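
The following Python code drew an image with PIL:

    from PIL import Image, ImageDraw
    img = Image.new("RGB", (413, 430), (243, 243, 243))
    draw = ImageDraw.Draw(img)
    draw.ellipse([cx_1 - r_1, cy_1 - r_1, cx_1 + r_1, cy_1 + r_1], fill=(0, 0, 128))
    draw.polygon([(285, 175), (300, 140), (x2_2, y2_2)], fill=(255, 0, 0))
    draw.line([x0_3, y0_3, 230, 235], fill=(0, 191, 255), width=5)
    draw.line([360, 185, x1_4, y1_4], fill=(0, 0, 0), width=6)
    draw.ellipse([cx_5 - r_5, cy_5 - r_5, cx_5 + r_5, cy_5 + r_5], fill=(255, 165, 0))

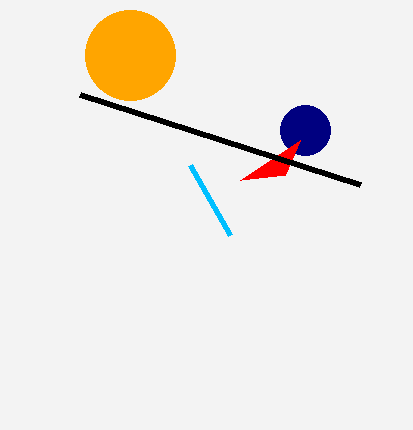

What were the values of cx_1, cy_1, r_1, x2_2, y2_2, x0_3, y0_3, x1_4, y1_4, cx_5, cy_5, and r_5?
cx_1 = 305, cy_1 = 130, r_1 = 25, x2_2 = 240, y2_2 = 180, x0_3 = 190, y0_3 = 165, x1_4 = 80, y1_4 = 95, cx_5 = 130, cy_5 = 55, r_5 = 45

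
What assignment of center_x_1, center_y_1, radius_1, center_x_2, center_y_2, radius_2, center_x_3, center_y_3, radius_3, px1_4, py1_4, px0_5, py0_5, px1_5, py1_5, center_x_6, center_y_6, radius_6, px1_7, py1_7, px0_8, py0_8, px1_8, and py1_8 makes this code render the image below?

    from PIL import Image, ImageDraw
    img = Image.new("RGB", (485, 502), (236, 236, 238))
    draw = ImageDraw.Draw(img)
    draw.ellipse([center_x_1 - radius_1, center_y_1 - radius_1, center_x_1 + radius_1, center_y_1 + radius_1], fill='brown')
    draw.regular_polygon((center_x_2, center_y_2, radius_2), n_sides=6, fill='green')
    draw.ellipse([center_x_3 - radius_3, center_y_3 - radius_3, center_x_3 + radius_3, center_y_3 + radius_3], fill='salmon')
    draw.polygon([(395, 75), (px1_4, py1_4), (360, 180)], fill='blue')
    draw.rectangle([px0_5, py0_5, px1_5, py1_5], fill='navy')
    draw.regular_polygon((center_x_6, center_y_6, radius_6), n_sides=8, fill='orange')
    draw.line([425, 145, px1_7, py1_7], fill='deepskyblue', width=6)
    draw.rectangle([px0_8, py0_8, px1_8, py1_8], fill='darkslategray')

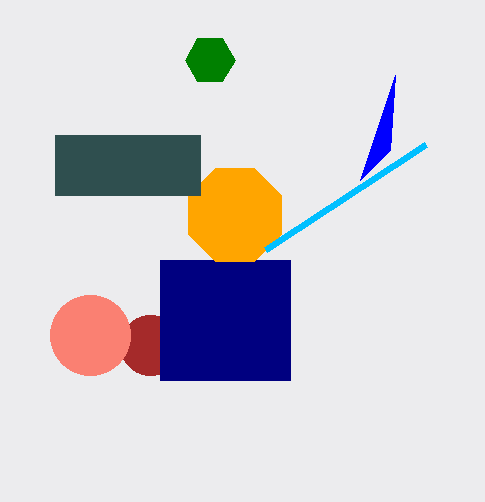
center_x_1 = 150
center_y_1 = 345
radius_1 = 30
center_x_2 = 210
center_y_2 = 60
radius_2 = 25
center_x_3 = 90
center_y_3 = 335
radius_3 = 40
px1_4 = 390
py1_4 = 150
px0_5 = 160
py0_5 = 260
px1_5 = 290
py1_5 = 380
center_x_6 = 235
center_y_6 = 215
radius_6 = 50
px1_7 = 265
py1_7 = 250
px0_8 = 55
py0_8 = 135
px1_8 = 200
py1_8 = 195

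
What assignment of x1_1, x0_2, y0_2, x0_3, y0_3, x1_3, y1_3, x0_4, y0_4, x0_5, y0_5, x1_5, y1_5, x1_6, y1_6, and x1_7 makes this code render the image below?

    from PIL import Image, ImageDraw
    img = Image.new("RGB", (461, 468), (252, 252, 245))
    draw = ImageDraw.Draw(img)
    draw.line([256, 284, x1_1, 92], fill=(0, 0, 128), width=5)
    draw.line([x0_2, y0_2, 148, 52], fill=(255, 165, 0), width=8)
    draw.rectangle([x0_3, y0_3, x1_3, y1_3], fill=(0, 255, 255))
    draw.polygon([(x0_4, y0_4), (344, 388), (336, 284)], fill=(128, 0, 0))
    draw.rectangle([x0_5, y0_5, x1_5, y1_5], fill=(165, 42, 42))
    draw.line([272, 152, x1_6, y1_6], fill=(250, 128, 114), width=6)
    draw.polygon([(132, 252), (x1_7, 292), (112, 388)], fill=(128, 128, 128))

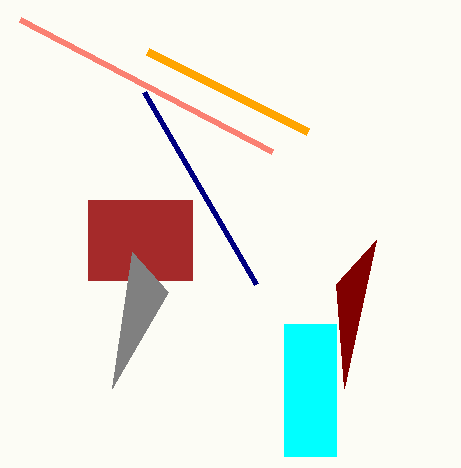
x1_1 = 144; x0_2 = 308; y0_2 = 132; x0_3 = 284; y0_3 = 324; x1_3 = 336; y1_3 = 456; x0_4 = 376; y0_4 = 240; x0_5 = 88; y0_5 = 200; x1_5 = 192; y1_5 = 280; x1_6 = 20; y1_6 = 20; x1_7 = 168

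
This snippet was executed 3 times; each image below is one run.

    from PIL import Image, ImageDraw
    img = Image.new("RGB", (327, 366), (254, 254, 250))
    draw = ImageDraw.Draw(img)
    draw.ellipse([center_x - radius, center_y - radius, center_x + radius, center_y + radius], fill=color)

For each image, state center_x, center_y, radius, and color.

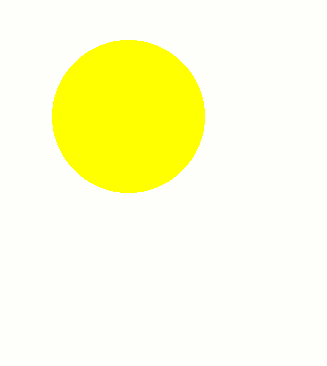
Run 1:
center_x = 128; center_y = 116; radius = 76; color = 'yellow'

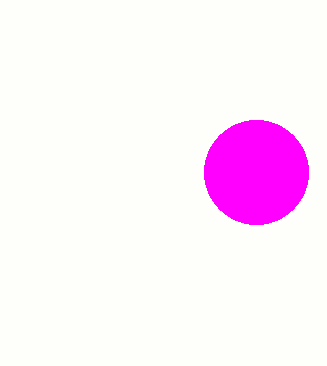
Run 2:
center_x = 256; center_y = 172; radius = 52; color = 'magenta'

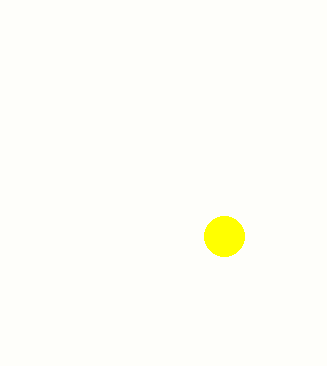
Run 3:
center_x = 224
center_y = 236
radius = 20
color = 'yellow'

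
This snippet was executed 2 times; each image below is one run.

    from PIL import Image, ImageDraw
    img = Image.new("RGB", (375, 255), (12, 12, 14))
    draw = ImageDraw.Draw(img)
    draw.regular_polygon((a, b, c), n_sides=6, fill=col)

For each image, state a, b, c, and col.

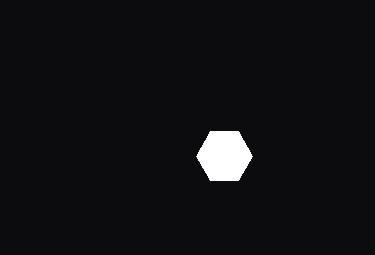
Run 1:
a = 224; b = 156; c = 28; col = 'white'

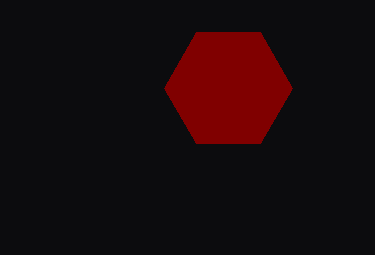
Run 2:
a = 228; b = 88; c = 64; col = 'maroon'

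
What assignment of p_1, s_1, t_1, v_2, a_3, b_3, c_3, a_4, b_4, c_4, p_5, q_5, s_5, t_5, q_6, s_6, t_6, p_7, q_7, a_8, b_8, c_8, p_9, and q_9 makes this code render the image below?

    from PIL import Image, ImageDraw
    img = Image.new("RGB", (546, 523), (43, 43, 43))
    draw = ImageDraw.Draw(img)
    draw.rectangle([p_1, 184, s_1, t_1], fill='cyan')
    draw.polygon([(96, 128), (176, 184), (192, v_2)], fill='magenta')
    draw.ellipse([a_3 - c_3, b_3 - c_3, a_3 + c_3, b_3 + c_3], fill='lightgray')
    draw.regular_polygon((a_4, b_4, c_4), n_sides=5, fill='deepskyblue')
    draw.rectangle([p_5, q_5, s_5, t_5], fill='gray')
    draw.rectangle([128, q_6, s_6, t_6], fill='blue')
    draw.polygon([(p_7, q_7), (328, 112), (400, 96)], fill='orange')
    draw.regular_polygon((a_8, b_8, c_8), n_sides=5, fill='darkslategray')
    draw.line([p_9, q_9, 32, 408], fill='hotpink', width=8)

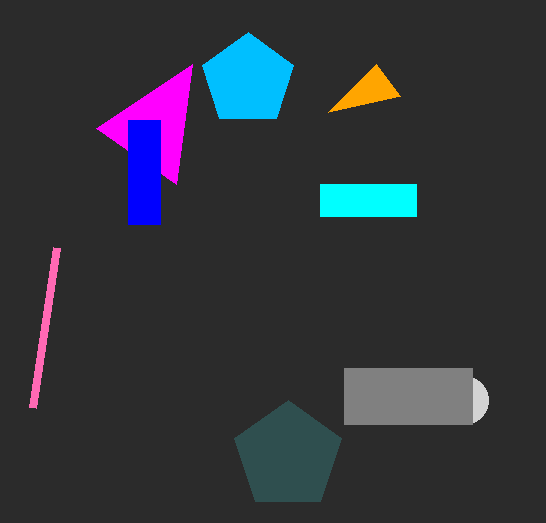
p_1 = 320
s_1 = 416
t_1 = 216
v_2 = 64
a_3 = 464
b_3 = 400
c_3 = 24
a_4 = 248
b_4 = 80
c_4 = 48
p_5 = 344
q_5 = 368
s_5 = 472
t_5 = 424
q_6 = 120
s_6 = 160
t_6 = 224
p_7 = 376
q_7 = 64
a_8 = 288
b_8 = 456
c_8 = 56
p_9 = 56
q_9 = 248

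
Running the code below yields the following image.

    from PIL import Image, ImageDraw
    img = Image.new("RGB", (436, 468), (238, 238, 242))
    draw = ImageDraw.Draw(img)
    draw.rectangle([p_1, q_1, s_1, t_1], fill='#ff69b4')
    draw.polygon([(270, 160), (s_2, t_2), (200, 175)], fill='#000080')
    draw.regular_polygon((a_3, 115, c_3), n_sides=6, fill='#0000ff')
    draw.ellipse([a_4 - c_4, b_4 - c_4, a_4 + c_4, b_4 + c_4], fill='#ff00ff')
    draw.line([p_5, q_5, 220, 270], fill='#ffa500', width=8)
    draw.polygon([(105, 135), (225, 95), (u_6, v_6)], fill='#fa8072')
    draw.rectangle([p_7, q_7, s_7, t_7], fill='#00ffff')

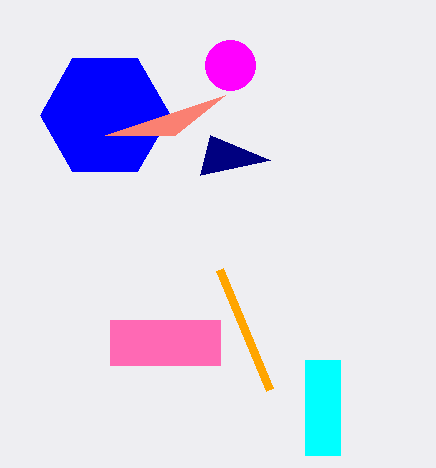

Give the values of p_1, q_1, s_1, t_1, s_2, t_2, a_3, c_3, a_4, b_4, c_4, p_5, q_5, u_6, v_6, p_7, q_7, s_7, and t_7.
p_1 = 110
q_1 = 320
s_1 = 220
t_1 = 365
s_2 = 210
t_2 = 135
a_3 = 105
c_3 = 65
a_4 = 230
b_4 = 65
c_4 = 25
p_5 = 270
q_5 = 390
u_6 = 175
v_6 = 135
p_7 = 305
q_7 = 360
s_7 = 340
t_7 = 455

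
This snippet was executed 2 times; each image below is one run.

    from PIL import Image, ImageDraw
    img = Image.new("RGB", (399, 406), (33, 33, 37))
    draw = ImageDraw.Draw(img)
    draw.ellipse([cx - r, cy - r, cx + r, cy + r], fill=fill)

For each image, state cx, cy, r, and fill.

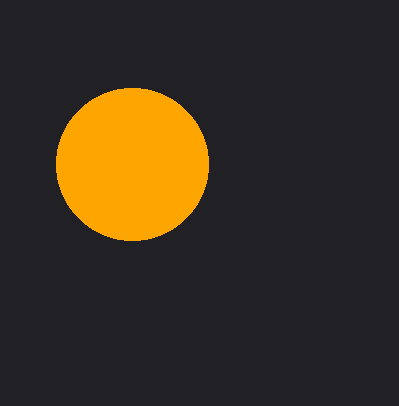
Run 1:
cx = 132
cy = 164
r = 76
fill = 'orange'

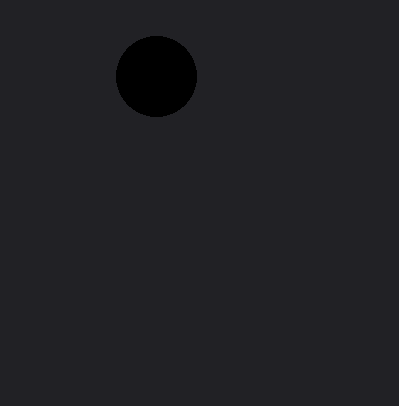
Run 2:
cx = 156, cy = 76, r = 40, fill = 'black'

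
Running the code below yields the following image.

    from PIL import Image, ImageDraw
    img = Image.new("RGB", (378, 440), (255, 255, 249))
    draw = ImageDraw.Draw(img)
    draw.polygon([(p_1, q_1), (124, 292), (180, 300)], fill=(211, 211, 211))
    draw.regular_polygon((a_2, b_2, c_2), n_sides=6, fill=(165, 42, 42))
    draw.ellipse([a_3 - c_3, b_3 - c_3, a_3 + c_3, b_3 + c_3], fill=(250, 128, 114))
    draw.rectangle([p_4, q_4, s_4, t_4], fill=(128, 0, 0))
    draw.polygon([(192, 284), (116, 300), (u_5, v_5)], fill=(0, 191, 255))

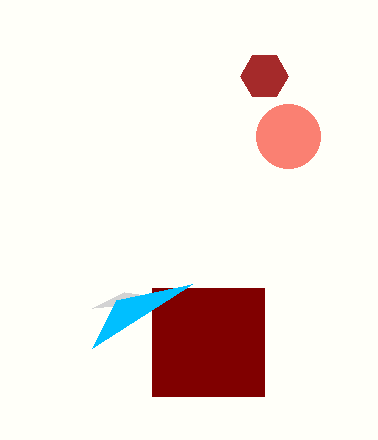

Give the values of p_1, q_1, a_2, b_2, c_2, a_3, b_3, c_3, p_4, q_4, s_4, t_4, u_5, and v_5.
p_1 = 92, q_1 = 308, a_2 = 264, b_2 = 76, c_2 = 24, a_3 = 288, b_3 = 136, c_3 = 32, p_4 = 152, q_4 = 288, s_4 = 264, t_4 = 396, u_5 = 92, v_5 = 348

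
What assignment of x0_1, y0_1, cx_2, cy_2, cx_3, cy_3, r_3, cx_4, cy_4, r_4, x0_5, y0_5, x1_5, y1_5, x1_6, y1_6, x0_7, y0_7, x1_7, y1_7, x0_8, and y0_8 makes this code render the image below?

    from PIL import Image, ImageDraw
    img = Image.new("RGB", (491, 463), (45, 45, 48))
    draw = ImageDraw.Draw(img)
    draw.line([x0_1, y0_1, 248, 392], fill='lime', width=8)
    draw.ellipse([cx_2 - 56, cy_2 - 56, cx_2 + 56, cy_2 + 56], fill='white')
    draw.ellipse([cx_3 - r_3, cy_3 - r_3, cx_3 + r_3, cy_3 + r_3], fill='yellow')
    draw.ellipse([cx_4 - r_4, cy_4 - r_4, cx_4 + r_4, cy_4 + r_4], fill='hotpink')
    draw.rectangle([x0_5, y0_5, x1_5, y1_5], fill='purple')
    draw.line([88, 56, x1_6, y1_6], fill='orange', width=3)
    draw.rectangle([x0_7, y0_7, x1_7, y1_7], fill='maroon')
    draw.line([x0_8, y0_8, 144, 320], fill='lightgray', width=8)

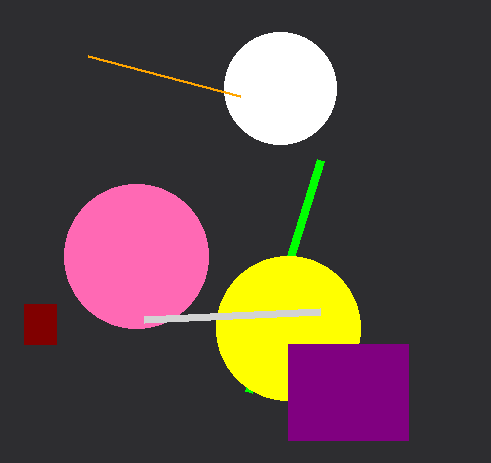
x0_1 = 320; y0_1 = 160; cx_2 = 280; cy_2 = 88; cx_3 = 288; cy_3 = 328; r_3 = 72; cx_4 = 136; cy_4 = 256; r_4 = 72; x0_5 = 288; y0_5 = 344; x1_5 = 408; y1_5 = 440; x1_6 = 240; y1_6 = 96; x0_7 = 24; y0_7 = 304; x1_7 = 56; y1_7 = 344; x0_8 = 320; y0_8 = 312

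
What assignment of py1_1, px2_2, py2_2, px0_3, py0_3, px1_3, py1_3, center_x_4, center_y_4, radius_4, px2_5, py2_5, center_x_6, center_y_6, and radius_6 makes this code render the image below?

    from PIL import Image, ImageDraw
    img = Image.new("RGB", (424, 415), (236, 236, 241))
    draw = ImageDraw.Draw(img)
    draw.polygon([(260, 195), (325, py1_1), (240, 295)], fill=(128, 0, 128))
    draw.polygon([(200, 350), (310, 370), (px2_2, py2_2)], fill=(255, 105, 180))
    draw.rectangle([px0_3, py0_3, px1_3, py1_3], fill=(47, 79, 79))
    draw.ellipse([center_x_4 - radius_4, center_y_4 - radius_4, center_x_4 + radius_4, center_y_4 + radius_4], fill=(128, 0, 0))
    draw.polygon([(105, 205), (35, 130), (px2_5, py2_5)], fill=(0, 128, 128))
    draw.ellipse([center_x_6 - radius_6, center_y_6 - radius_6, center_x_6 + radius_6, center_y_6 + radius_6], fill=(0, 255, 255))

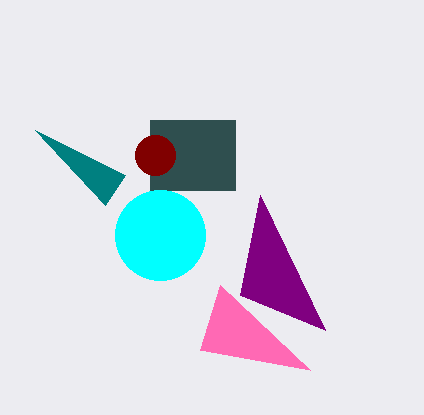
py1_1 = 330
px2_2 = 220
py2_2 = 285
px0_3 = 150
py0_3 = 120
px1_3 = 235
py1_3 = 190
center_x_4 = 155
center_y_4 = 155
radius_4 = 20
px2_5 = 125
py2_5 = 175
center_x_6 = 160
center_y_6 = 235
radius_6 = 45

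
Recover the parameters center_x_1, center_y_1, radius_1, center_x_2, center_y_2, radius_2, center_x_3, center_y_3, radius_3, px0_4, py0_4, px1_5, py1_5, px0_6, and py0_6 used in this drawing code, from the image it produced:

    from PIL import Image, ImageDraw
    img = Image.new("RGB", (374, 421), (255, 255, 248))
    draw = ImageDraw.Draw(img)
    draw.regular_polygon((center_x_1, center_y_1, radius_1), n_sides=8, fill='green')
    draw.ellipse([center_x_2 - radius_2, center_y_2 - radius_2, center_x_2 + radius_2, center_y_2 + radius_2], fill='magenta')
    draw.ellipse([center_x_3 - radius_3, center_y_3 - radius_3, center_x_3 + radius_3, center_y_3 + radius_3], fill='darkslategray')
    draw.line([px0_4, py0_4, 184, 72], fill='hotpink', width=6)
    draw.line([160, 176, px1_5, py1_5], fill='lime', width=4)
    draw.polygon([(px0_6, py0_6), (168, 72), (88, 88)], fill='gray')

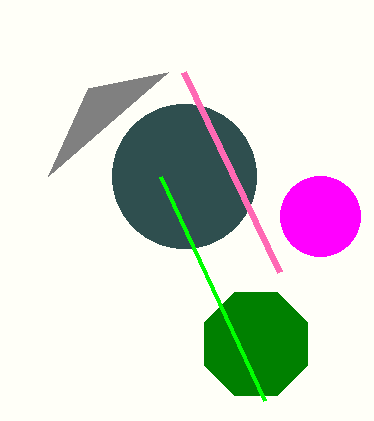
center_x_1 = 256; center_y_1 = 344; radius_1 = 56; center_x_2 = 320; center_y_2 = 216; radius_2 = 40; center_x_3 = 184; center_y_3 = 176; radius_3 = 72; px0_4 = 280; py0_4 = 272; px1_5 = 264; py1_5 = 400; px0_6 = 48; py0_6 = 176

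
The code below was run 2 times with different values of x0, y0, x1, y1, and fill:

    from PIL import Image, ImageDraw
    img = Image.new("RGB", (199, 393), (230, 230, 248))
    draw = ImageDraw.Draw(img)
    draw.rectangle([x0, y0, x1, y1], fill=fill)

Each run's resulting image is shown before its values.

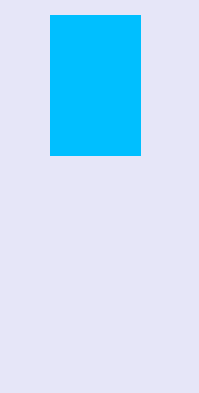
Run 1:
x0 = 50; y0 = 15; x1 = 140; y1 = 155; fill = 'deepskyblue'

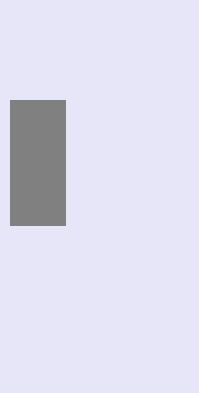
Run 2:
x0 = 10
y0 = 100
x1 = 65
y1 = 225
fill = 'gray'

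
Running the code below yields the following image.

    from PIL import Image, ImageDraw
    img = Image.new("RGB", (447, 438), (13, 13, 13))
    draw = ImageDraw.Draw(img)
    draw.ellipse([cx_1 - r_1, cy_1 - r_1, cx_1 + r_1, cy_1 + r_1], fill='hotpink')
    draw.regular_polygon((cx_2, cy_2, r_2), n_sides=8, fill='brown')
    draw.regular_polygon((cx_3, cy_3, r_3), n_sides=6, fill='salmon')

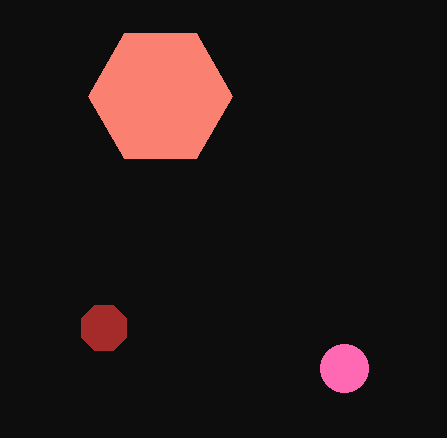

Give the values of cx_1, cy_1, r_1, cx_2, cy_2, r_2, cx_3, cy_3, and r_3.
cx_1 = 344
cy_1 = 368
r_1 = 24
cx_2 = 104
cy_2 = 328
r_2 = 24
cx_3 = 160
cy_3 = 96
r_3 = 72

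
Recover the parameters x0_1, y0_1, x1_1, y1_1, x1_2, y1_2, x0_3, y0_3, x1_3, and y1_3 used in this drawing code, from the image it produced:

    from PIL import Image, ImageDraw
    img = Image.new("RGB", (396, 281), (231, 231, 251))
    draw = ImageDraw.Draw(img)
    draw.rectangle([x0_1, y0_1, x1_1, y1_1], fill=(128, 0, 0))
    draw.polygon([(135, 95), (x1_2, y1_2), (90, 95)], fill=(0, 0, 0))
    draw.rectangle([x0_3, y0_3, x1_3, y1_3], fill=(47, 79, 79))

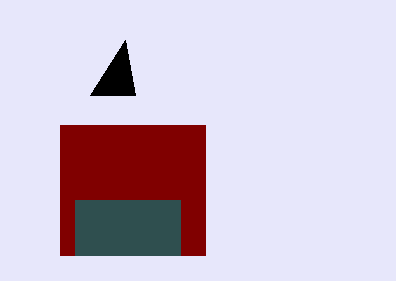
x0_1 = 60; y0_1 = 125; x1_1 = 205; y1_1 = 255; x1_2 = 125; y1_2 = 40; x0_3 = 75; y0_3 = 200; x1_3 = 180; y1_3 = 255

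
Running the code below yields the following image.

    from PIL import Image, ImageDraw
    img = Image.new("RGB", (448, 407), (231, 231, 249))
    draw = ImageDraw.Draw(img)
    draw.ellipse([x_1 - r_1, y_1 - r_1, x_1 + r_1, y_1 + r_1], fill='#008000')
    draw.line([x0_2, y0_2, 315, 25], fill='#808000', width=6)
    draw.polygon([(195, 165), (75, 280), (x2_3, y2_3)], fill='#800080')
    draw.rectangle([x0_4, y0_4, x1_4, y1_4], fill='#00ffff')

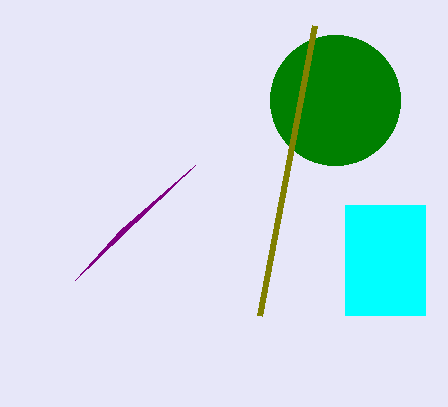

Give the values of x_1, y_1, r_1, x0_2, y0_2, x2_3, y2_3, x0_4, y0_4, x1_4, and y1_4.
x_1 = 335
y_1 = 100
r_1 = 65
x0_2 = 260
y0_2 = 315
x2_3 = 120
y2_3 = 230
x0_4 = 345
y0_4 = 205
x1_4 = 425
y1_4 = 315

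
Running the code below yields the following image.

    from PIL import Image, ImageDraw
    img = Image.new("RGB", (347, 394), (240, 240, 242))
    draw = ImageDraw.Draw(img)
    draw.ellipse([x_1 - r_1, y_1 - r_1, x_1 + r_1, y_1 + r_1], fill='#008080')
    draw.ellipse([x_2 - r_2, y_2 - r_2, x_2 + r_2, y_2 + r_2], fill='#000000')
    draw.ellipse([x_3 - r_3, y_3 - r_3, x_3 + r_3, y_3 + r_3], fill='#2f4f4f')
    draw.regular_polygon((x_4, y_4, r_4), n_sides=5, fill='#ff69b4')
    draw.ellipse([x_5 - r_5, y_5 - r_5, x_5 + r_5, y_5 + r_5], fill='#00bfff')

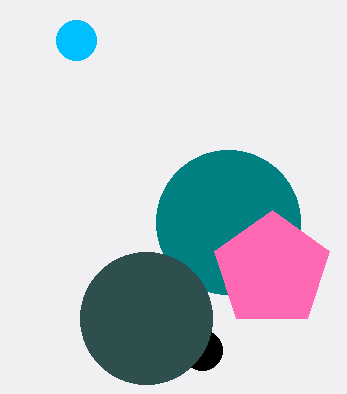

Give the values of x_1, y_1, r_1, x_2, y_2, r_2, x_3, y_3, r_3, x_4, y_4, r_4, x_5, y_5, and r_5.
x_1 = 228, y_1 = 222, r_1 = 72, x_2 = 202, y_2 = 350, r_2 = 20, x_3 = 146, y_3 = 318, r_3 = 66, x_4 = 272, y_4 = 270, r_4 = 60, x_5 = 76, y_5 = 40, r_5 = 20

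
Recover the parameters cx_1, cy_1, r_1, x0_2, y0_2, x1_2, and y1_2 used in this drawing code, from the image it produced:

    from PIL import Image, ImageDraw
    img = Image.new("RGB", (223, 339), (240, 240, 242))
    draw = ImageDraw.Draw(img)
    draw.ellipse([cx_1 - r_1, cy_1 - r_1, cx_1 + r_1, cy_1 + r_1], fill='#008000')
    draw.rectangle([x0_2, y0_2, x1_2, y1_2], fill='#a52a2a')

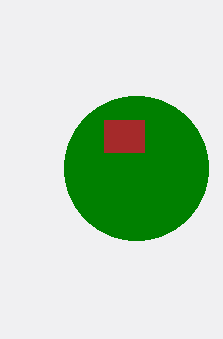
cx_1 = 136; cy_1 = 168; r_1 = 72; x0_2 = 104; y0_2 = 120; x1_2 = 144; y1_2 = 152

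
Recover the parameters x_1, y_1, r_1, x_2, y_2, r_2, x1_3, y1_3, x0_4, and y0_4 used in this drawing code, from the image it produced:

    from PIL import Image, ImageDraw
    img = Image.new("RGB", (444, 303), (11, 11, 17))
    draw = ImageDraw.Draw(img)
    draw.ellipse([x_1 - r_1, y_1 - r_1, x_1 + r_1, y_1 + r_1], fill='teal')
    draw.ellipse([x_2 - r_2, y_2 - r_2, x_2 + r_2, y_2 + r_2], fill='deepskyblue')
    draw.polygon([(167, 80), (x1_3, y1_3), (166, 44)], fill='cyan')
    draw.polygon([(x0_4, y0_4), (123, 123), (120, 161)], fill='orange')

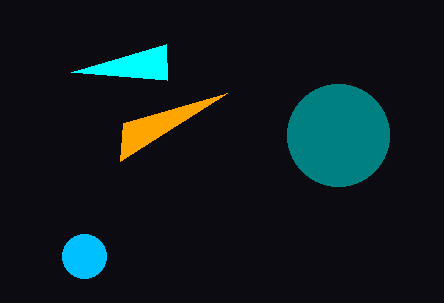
x_1 = 338, y_1 = 135, r_1 = 51, x_2 = 84, y_2 = 256, r_2 = 22, x1_3 = 71, y1_3 = 72, x0_4 = 227, y0_4 = 93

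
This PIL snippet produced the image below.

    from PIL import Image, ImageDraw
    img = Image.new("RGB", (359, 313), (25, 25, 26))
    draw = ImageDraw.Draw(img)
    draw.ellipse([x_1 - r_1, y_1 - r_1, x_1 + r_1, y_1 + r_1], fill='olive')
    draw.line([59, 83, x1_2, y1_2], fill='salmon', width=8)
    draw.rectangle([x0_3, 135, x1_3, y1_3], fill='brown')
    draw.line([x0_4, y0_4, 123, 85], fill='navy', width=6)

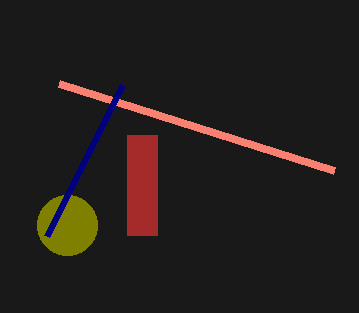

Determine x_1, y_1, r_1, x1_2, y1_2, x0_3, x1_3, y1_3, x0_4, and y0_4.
x_1 = 67
y_1 = 225
r_1 = 30
x1_2 = 334
y1_2 = 170
x0_3 = 127
x1_3 = 157
y1_3 = 235
x0_4 = 47
y0_4 = 236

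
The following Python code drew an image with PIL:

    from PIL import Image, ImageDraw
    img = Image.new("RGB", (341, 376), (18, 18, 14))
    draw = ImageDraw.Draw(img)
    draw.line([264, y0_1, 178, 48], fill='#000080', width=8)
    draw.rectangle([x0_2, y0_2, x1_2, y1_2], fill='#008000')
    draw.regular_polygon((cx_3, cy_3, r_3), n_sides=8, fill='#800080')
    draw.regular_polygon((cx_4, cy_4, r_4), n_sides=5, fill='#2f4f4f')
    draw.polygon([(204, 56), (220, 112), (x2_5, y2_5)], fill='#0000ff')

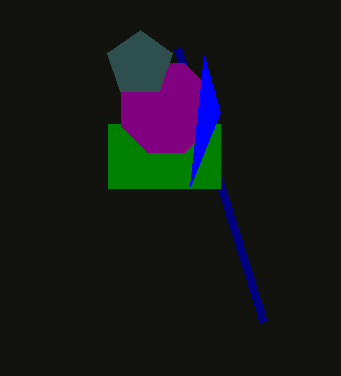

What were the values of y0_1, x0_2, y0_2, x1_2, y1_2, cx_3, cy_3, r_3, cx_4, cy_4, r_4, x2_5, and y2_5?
y0_1 = 322
x0_2 = 108
y0_2 = 124
x1_2 = 220
y1_2 = 188
cx_3 = 166
cy_3 = 108
r_3 = 48
cx_4 = 140
cy_4 = 64
r_4 = 34
x2_5 = 190
y2_5 = 186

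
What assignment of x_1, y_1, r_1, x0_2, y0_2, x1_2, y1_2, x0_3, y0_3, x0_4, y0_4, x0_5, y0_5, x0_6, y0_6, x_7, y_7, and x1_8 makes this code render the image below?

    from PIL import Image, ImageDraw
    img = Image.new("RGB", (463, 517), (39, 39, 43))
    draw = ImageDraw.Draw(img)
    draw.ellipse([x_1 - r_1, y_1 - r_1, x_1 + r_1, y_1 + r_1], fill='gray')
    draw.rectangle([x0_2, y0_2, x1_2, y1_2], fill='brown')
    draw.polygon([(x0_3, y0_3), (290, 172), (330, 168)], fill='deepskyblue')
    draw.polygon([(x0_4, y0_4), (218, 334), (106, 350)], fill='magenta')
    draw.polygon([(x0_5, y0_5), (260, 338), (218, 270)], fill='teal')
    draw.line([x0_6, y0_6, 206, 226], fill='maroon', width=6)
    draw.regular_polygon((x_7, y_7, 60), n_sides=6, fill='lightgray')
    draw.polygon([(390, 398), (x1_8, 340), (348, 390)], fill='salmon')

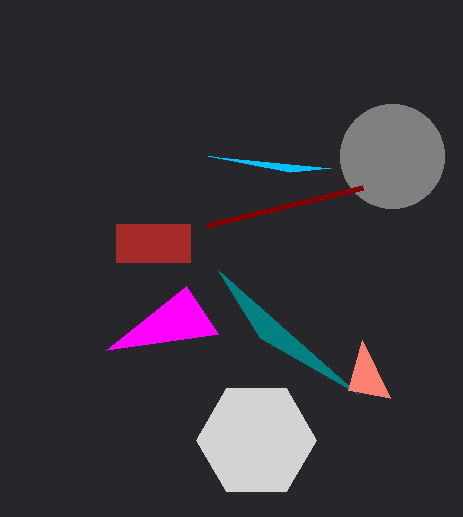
x_1 = 392; y_1 = 156; r_1 = 52; x0_2 = 116; y0_2 = 224; x1_2 = 190; y1_2 = 262; x0_3 = 208; y0_3 = 156; x0_4 = 186; y0_4 = 286; x0_5 = 358; y0_5 = 394; x0_6 = 362; y0_6 = 188; x_7 = 256; y_7 = 440; x1_8 = 362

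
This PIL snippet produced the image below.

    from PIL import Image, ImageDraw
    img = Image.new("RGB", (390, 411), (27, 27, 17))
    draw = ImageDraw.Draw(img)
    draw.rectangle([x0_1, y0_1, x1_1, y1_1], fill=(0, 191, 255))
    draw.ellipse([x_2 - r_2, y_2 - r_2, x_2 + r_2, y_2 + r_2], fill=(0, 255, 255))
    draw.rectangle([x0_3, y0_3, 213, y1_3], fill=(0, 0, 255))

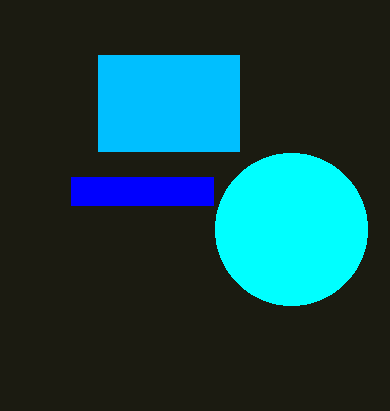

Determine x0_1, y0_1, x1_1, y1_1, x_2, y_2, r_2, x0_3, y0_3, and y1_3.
x0_1 = 98; y0_1 = 55; x1_1 = 239; y1_1 = 151; x_2 = 291; y_2 = 229; r_2 = 76; x0_3 = 71; y0_3 = 177; y1_3 = 205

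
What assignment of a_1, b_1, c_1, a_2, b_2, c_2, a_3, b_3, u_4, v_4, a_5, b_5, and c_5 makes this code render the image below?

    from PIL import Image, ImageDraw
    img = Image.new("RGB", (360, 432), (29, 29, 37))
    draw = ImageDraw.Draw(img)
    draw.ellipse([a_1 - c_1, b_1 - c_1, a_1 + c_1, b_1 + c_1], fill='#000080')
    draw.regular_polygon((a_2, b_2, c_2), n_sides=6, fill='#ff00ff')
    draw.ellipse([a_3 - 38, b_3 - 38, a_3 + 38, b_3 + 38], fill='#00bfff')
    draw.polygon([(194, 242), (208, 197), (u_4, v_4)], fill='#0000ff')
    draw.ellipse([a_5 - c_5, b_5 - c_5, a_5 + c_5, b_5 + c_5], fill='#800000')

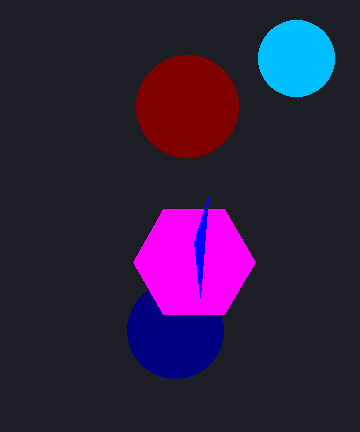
a_1 = 175; b_1 = 330; c_1 = 48; a_2 = 194; b_2 = 262; c_2 = 61; a_3 = 296; b_3 = 58; u_4 = 200; v_4 = 297; a_5 = 187; b_5 = 106; c_5 = 51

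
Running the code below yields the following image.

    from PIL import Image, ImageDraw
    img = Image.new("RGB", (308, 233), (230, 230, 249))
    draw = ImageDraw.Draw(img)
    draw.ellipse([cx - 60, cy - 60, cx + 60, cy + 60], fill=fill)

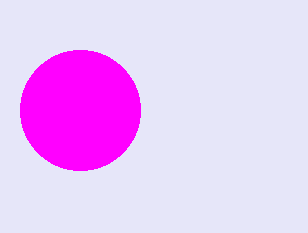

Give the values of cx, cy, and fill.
cx = 80, cy = 110, fill = 'magenta'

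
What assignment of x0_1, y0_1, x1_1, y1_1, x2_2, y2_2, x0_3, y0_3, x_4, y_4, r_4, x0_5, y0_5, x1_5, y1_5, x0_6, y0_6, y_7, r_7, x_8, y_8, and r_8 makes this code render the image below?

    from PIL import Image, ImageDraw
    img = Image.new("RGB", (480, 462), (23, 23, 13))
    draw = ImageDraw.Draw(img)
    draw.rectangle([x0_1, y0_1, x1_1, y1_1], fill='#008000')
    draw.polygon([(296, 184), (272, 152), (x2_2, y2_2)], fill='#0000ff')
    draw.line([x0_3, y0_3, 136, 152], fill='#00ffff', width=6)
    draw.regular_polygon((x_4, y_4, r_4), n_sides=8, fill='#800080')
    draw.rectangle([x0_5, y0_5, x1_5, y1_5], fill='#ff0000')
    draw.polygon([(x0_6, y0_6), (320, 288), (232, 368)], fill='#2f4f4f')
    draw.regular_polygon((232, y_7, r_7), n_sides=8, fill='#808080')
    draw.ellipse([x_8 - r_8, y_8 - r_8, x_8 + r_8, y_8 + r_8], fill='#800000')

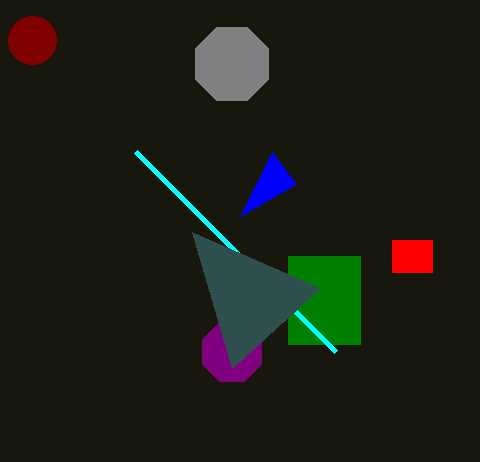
x0_1 = 288
y0_1 = 256
x1_1 = 360
y1_1 = 344
x2_2 = 240
y2_2 = 216
x0_3 = 336
y0_3 = 352
x_4 = 232
y_4 = 352
r_4 = 32
x0_5 = 392
y0_5 = 240
x1_5 = 432
y1_5 = 272
x0_6 = 192
y0_6 = 232
y_7 = 64
r_7 = 40
x_8 = 32
y_8 = 40
r_8 = 24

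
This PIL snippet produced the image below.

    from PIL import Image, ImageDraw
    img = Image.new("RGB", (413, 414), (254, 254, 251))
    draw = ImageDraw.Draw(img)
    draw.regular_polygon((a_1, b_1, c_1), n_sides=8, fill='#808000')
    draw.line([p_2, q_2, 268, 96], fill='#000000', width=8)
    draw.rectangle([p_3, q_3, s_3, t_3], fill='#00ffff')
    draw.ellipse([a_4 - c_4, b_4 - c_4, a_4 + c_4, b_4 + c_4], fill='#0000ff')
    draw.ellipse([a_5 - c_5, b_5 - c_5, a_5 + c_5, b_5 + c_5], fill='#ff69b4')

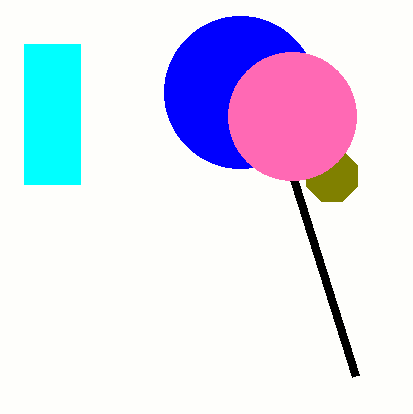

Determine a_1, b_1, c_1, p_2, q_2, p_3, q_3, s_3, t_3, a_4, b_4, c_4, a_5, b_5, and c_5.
a_1 = 332
b_1 = 176
c_1 = 28
p_2 = 356
q_2 = 376
p_3 = 24
q_3 = 44
s_3 = 80
t_3 = 184
a_4 = 240
b_4 = 92
c_4 = 76
a_5 = 292
b_5 = 116
c_5 = 64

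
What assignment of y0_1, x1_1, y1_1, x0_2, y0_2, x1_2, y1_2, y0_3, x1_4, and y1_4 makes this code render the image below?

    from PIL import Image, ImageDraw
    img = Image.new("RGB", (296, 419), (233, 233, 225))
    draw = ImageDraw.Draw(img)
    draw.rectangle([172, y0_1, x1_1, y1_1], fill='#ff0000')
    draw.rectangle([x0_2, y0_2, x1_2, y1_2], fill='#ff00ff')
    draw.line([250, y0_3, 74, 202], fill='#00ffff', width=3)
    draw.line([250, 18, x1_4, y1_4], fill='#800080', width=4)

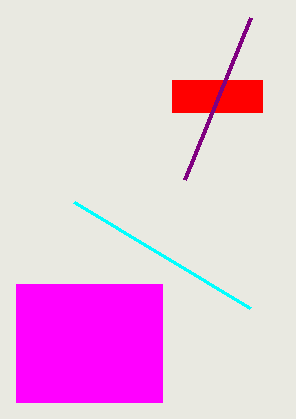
y0_1 = 80; x1_1 = 262; y1_1 = 112; x0_2 = 16; y0_2 = 284; x1_2 = 162; y1_2 = 402; y0_3 = 308; x1_4 = 184; y1_4 = 180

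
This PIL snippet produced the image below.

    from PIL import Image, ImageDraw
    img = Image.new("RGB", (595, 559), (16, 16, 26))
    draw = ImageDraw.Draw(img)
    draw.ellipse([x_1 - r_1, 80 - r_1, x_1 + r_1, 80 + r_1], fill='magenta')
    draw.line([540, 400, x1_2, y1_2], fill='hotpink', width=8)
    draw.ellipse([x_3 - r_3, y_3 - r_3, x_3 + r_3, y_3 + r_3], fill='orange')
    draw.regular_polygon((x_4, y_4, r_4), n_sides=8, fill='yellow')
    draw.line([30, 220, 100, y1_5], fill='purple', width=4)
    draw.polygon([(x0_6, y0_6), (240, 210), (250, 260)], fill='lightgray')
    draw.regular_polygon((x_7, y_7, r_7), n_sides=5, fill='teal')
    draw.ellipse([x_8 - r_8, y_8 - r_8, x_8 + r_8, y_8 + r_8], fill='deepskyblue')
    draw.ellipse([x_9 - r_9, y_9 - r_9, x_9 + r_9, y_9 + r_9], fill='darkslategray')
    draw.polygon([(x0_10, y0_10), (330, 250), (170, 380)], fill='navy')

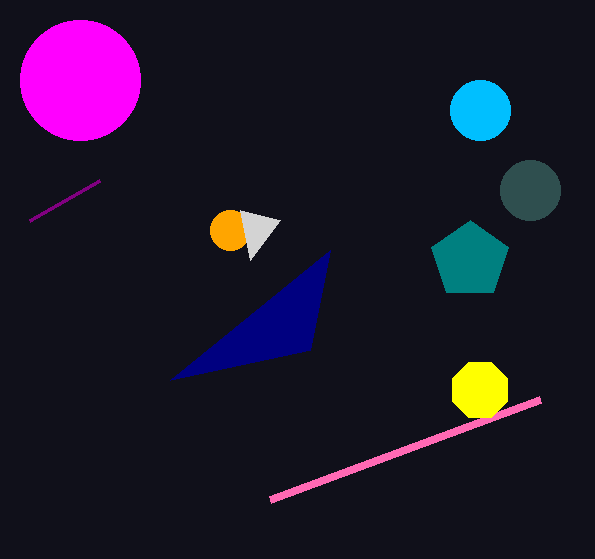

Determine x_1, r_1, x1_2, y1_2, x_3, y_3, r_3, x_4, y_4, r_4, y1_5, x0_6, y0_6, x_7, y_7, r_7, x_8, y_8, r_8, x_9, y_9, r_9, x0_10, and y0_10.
x_1 = 80, r_1 = 60, x1_2 = 270, y1_2 = 500, x_3 = 230, y_3 = 230, r_3 = 20, x_4 = 480, y_4 = 390, r_4 = 30, y1_5 = 180, x0_6 = 280, y0_6 = 220, x_7 = 470, y_7 = 260, r_7 = 40, x_8 = 480, y_8 = 110, r_8 = 30, x_9 = 530, y_9 = 190, r_9 = 30, x0_10 = 310, y0_10 = 350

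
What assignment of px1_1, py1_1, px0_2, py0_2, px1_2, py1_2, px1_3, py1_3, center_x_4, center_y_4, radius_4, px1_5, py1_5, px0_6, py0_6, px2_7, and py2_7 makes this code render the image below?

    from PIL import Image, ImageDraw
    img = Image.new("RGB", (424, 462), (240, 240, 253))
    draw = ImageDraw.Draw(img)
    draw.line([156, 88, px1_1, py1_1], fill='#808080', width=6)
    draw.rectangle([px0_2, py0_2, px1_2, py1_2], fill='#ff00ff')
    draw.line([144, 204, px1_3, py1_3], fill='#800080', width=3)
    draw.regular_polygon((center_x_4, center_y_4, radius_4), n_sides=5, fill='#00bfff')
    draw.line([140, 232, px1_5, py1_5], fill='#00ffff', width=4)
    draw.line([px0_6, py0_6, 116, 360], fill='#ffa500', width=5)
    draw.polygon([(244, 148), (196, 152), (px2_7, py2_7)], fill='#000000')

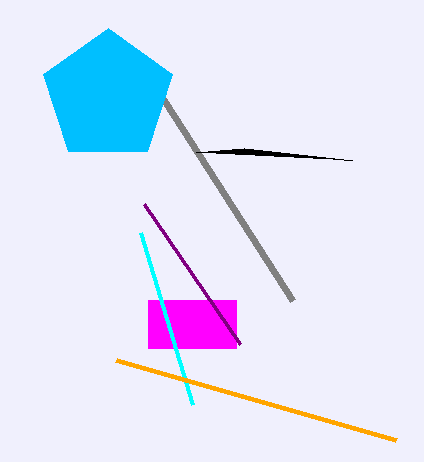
px1_1 = 292
py1_1 = 300
px0_2 = 148
py0_2 = 300
px1_2 = 236
py1_2 = 348
px1_3 = 240
py1_3 = 344
center_x_4 = 108
center_y_4 = 96
radius_4 = 68
px1_5 = 192
py1_5 = 404
px0_6 = 396
py0_6 = 440
px2_7 = 352
py2_7 = 160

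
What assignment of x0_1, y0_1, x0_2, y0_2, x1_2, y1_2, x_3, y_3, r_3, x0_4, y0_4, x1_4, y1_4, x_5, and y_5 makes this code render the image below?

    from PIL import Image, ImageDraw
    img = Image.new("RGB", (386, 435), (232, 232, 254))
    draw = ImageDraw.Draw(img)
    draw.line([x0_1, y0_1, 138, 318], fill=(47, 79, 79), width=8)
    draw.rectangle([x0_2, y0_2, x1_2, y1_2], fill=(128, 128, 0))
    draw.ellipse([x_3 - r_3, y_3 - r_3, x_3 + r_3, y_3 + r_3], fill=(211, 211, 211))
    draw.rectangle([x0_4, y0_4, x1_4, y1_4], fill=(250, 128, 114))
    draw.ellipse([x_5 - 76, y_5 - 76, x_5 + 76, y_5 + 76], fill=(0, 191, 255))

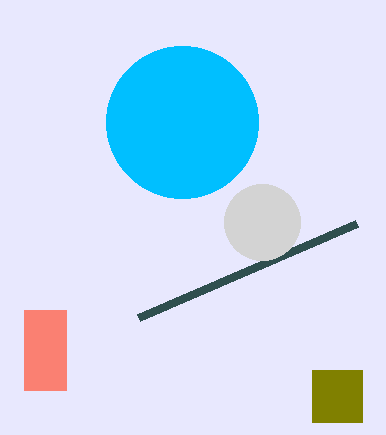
x0_1 = 356; y0_1 = 224; x0_2 = 312; y0_2 = 370; x1_2 = 362; y1_2 = 422; x_3 = 262; y_3 = 222; r_3 = 38; x0_4 = 24; y0_4 = 310; x1_4 = 66; y1_4 = 390; x_5 = 182; y_5 = 122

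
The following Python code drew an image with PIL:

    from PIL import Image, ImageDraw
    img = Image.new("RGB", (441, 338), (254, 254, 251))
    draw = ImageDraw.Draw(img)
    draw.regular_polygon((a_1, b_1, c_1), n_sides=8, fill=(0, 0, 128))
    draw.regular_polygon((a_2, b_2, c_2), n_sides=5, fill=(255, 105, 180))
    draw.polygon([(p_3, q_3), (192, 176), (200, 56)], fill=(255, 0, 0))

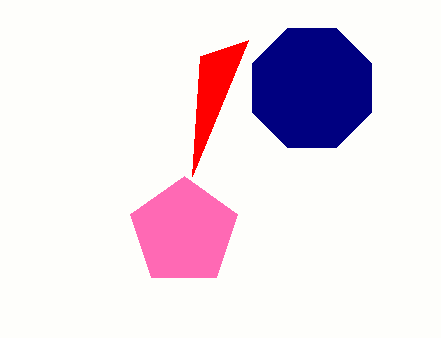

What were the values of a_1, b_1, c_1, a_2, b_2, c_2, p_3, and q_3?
a_1 = 312; b_1 = 88; c_1 = 64; a_2 = 184; b_2 = 232; c_2 = 56; p_3 = 248; q_3 = 40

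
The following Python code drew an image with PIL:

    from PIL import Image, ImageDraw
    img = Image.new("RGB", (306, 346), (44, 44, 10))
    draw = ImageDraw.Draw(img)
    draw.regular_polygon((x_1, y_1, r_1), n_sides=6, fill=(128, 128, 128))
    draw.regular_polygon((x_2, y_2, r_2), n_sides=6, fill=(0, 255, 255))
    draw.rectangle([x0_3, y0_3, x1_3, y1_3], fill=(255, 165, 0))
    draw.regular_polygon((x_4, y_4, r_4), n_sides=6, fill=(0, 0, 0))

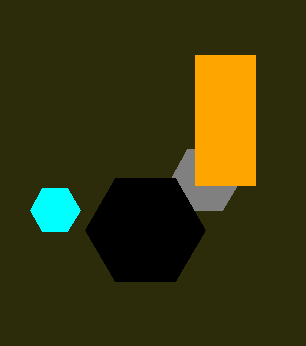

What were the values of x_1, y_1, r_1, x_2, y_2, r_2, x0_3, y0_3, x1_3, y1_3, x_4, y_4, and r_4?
x_1 = 205; y_1 = 180; r_1 = 35; x_2 = 55; y_2 = 210; r_2 = 25; x0_3 = 195; y0_3 = 55; x1_3 = 255; y1_3 = 185; x_4 = 145; y_4 = 230; r_4 = 60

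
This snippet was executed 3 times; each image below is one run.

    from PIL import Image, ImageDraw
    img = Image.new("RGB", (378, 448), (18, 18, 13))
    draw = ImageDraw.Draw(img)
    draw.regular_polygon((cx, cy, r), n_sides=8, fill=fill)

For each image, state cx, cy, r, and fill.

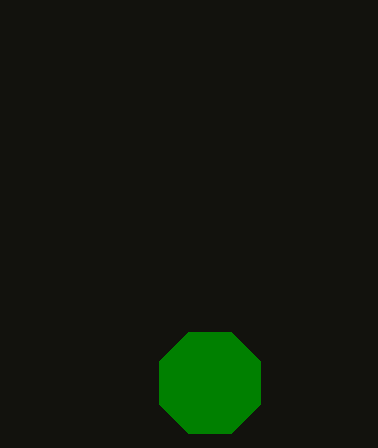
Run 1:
cx = 210, cy = 383, r = 55, fill = 'green'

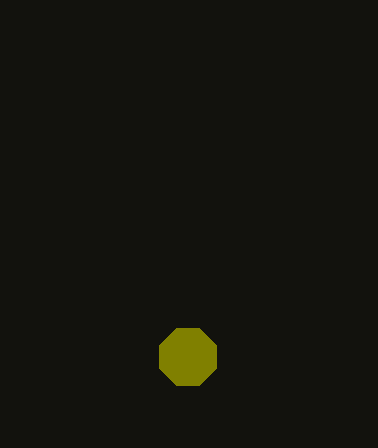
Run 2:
cx = 188
cy = 357
r = 31
fill = 'olive'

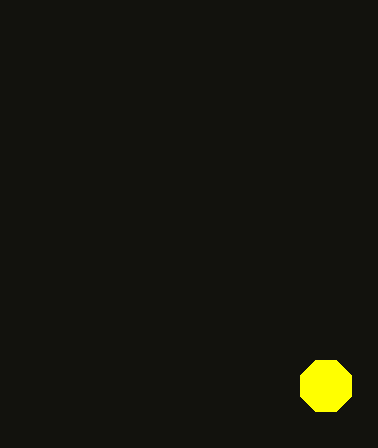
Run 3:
cx = 326
cy = 386
r = 28
fill = 'yellow'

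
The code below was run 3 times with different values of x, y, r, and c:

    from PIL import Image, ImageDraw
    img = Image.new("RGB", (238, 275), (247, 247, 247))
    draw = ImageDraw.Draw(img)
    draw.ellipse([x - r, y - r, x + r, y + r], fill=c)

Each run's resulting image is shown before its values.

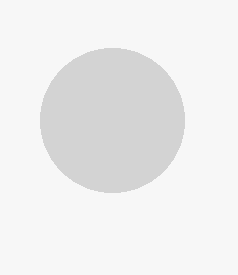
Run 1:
x = 112
y = 120
r = 72
c = 'lightgray'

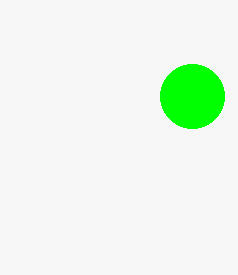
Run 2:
x = 192; y = 96; r = 32; c = 'lime'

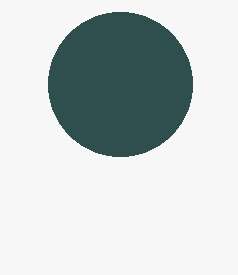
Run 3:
x = 120; y = 84; r = 72; c = 'darkslategray'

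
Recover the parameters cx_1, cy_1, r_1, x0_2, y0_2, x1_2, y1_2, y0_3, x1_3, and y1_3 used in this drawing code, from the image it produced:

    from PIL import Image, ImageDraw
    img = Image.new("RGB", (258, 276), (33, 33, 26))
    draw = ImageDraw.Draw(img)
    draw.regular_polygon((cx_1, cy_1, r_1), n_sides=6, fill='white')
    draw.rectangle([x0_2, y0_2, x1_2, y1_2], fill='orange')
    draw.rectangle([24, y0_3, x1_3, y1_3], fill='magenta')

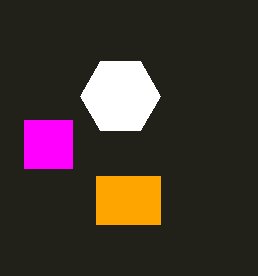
cx_1 = 120
cy_1 = 96
r_1 = 40
x0_2 = 96
y0_2 = 176
x1_2 = 160
y1_2 = 224
y0_3 = 120
x1_3 = 72
y1_3 = 168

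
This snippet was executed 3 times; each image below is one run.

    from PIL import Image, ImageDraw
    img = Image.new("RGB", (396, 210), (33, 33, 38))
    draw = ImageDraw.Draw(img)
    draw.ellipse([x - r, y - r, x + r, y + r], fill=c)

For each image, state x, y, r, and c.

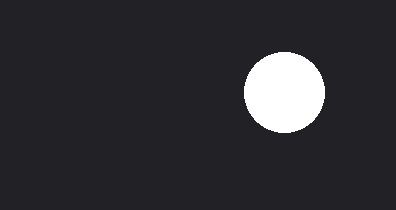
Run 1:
x = 284
y = 92
r = 40
c = 'white'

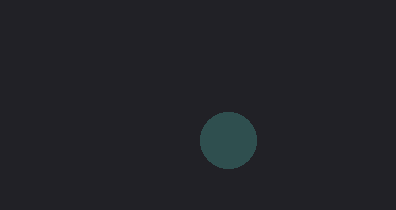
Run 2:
x = 228, y = 140, r = 28, c = 'darkslategray'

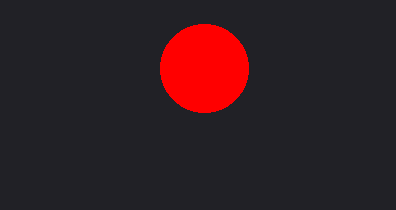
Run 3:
x = 204
y = 68
r = 44
c = 'red'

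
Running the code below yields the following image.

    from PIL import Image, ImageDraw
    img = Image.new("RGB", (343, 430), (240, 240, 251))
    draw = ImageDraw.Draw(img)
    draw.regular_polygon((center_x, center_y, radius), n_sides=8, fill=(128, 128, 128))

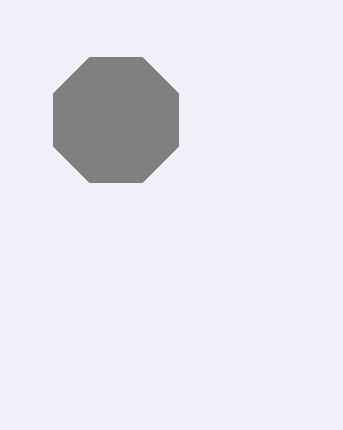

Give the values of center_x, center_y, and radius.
center_x = 116
center_y = 120
radius = 68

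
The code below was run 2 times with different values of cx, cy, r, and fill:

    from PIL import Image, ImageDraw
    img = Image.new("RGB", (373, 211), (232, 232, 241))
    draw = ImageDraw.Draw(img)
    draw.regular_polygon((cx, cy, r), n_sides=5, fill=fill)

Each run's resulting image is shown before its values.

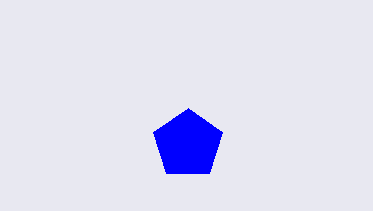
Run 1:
cx = 188; cy = 144; r = 36; fill = 'blue'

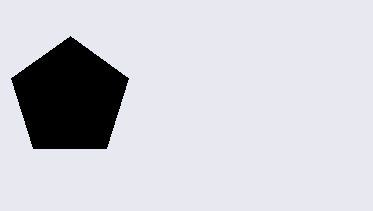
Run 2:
cx = 70; cy = 98; r = 62; fill = 'black'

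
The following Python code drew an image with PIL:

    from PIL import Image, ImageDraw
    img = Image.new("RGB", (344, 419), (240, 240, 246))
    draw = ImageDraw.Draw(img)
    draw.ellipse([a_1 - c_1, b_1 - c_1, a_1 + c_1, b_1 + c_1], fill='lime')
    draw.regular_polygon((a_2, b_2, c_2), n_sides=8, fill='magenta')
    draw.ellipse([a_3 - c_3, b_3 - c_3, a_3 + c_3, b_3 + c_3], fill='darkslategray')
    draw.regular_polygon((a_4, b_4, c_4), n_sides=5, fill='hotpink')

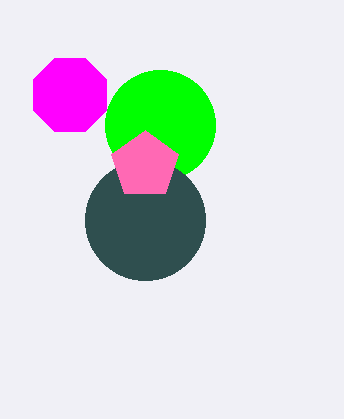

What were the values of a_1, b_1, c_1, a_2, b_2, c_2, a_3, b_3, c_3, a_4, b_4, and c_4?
a_1 = 160; b_1 = 125; c_1 = 55; a_2 = 70; b_2 = 95; c_2 = 40; a_3 = 145; b_3 = 220; c_3 = 60; a_4 = 145; b_4 = 165; c_4 = 35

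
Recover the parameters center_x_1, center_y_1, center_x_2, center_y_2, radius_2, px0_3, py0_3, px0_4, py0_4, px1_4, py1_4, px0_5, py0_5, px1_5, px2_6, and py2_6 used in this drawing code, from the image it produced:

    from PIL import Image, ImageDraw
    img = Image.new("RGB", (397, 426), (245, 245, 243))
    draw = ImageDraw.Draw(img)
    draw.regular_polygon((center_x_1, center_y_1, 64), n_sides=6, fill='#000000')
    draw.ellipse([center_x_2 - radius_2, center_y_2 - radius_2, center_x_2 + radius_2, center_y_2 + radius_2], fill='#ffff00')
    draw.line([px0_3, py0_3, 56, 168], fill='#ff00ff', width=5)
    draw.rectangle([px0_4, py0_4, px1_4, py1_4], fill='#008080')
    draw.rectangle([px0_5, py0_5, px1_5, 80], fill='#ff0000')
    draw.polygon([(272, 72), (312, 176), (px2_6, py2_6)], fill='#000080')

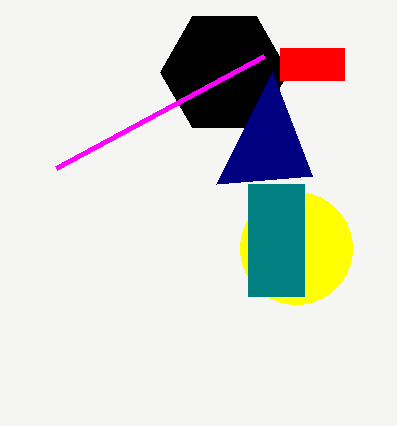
center_x_1 = 224
center_y_1 = 72
center_x_2 = 296
center_y_2 = 248
radius_2 = 56
px0_3 = 264
py0_3 = 56
px0_4 = 248
py0_4 = 184
px1_4 = 304
py1_4 = 296
px0_5 = 280
py0_5 = 48
px1_5 = 344
px2_6 = 216
py2_6 = 184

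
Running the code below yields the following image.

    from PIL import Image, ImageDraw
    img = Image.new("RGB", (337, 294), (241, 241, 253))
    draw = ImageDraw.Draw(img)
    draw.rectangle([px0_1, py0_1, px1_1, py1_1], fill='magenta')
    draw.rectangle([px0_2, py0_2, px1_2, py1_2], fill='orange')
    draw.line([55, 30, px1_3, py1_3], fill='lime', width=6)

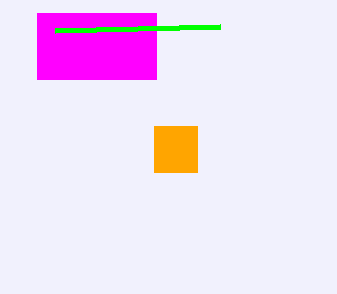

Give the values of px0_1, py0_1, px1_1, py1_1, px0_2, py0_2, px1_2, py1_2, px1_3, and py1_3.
px0_1 = 37, py0_1 = 13, px1_1 = 156, py1_1 = 79, px0_2 = 154, py0_2 = 126, px1_2 = 197, py1_2 = 172, px1_3 = 220, py1_3 = 26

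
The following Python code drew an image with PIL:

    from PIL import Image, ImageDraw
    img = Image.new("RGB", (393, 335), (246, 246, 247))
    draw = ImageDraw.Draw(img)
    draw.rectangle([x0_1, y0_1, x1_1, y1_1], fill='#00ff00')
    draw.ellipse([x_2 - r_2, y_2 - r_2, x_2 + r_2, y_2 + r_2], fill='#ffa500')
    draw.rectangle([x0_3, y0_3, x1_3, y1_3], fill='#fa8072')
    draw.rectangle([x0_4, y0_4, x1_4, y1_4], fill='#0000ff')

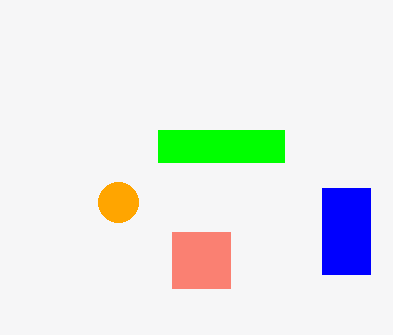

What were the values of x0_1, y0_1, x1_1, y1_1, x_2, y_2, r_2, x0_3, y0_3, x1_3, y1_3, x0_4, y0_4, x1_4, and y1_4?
x0_1 = 158
y0_1 = 130
x1_1 = 284
y1_1 = 162
x_2 = 118
y_2 = 202
r_2 = 20
x0_3 = 172
y0_3 = 232
x1_3 = 230
y1_3 = 288
x0_4 = 322
y0_4 = 188
x1_4 = 370
y1_4 = 274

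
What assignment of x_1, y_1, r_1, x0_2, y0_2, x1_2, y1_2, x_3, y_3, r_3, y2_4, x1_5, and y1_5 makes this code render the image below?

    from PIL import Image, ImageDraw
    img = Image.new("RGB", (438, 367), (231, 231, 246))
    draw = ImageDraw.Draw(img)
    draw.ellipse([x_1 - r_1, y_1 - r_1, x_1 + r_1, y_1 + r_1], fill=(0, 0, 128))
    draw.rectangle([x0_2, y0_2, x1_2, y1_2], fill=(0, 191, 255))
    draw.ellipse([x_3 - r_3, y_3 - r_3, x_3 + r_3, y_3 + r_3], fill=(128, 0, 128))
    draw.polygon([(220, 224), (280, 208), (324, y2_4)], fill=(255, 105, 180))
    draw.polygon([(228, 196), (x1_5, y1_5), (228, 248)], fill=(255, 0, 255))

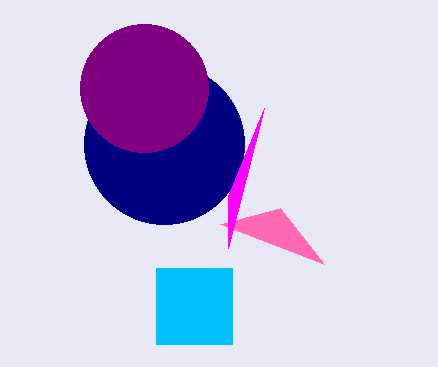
x_1 = 164; y_1 = 144; r_1 = 80; x0_2 = 156; y0_2 = 268; x1_2 = 232; y1_2 = 344; x_3 = 144; y_3 = 88; r_3 = 64; y2_4 = 264; x1_5 = 264; y1_5 = 108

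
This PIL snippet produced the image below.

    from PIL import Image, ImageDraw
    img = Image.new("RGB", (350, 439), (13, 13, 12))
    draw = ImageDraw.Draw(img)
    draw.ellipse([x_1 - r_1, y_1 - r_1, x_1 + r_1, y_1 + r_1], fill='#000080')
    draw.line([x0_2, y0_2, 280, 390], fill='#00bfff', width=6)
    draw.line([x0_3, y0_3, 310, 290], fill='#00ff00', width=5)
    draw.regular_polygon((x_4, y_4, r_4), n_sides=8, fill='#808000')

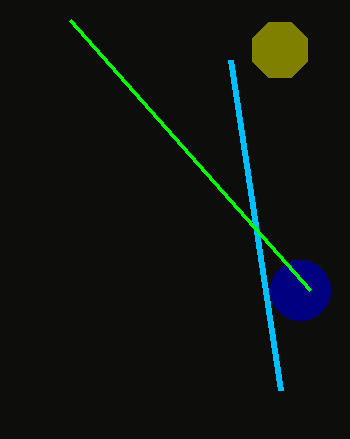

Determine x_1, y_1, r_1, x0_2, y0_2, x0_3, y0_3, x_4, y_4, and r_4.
x_1 = 300; y_1 = 290; r_1 = 30; x0_2 = 230; y0_2 = 60; x0_3 = 70; y0_3 = 20; x_4 = 280; y_4 = 50; r_4 = 30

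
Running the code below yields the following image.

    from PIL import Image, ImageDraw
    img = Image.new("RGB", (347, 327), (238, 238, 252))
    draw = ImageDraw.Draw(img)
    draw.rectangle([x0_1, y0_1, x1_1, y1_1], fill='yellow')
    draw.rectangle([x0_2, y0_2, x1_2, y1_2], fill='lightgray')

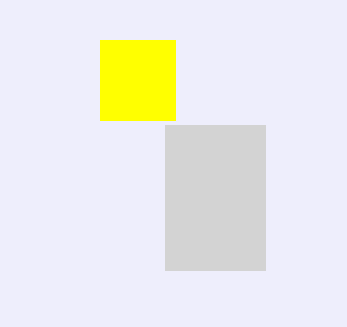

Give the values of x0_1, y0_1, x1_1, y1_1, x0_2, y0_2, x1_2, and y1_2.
x0_1 = 100; y0_1 = 40; x1_1 = 175; y1_1 = 120; x0_2 = 165; y0_2 = 125; x1_2 = 265; y1_2 = 270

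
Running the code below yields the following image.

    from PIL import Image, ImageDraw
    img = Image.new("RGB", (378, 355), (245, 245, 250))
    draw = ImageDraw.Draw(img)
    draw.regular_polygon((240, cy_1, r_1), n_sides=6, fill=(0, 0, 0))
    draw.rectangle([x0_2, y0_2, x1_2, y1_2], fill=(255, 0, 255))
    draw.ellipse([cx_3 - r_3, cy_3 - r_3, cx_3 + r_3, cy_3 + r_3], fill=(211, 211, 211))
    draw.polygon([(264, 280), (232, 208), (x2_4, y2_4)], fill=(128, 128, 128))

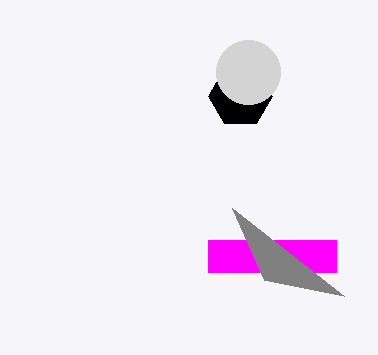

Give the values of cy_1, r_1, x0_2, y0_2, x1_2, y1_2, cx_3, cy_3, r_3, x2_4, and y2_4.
cy_1 = 96; r_1 = 32; x0_2 = 208; y0_2 = 240; x1_2 = 336; y1_2 = 272; cx_3 = 248; cy_3 = 72; r_3 = 32; x2_4 = 344; y2_4 = 296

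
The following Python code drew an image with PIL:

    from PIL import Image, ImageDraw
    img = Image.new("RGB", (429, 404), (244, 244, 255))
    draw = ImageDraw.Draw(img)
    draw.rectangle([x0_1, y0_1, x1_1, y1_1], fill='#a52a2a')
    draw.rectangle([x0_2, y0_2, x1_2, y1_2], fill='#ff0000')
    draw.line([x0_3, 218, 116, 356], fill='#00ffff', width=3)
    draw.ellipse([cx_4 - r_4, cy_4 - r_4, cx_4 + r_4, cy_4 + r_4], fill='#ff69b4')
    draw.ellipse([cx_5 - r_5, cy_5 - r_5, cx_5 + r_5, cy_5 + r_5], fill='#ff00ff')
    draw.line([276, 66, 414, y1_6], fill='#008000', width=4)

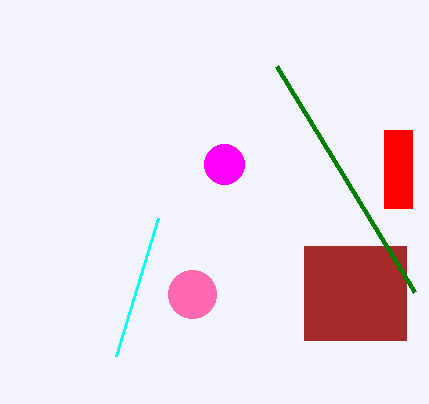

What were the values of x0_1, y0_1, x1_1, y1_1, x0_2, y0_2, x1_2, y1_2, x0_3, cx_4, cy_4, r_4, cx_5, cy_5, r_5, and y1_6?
x0_1 = 304; y0_1 = 246; x1_1 = 406; y1_1 = 340; x0_2 = 384; y0_2 = 130; x1_2 = 412; y1_2 = 208; x0_3 = 158; cx_4 = 192; cy_4 = 294; r_4 = 24; cx_5 = 224; cy_5 = 164; r_5 = 20; y1_6 = 292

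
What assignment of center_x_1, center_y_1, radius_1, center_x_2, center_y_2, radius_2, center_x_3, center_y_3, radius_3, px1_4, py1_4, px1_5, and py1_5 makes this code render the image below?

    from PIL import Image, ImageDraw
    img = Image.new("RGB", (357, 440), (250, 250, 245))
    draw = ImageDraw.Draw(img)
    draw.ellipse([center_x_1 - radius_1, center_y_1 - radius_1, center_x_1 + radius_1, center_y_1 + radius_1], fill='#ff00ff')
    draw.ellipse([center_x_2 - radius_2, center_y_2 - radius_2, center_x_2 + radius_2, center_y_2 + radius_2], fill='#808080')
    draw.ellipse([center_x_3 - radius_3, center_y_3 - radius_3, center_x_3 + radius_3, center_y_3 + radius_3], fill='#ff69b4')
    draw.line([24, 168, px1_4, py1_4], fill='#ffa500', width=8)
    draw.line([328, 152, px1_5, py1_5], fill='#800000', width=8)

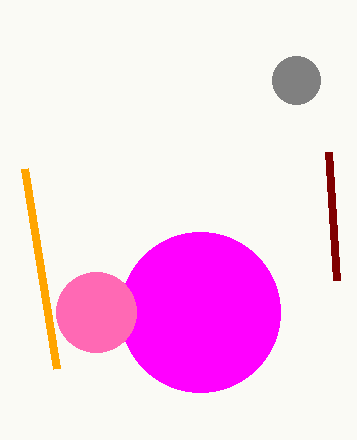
center_x_1 = 200
center_y_1 = 312
radius_1 = 80
center_x_2 = 296
center_y_2 = 80
radius_2 = 24
center_x_3 = 96
center_y_3 = 312
radius_3 = 40
px1_4 = 56
py1_4 = 368
px1_5 = 336
py1_5 = 280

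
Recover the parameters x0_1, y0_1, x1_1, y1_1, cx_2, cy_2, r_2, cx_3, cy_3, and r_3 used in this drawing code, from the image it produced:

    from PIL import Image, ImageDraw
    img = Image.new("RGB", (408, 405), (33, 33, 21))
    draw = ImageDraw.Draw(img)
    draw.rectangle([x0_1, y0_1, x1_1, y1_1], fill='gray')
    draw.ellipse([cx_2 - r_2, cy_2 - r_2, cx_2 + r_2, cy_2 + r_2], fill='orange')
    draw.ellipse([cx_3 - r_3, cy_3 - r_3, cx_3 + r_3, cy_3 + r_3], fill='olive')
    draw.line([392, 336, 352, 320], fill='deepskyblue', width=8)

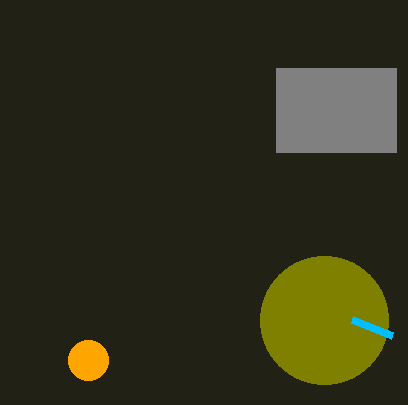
x0_1 = 276
y0_1 = 68
x1_1 = 396
y1_1 = 152
cx_2 = 88
cy_2 = 360
r_2 = 20
cx_3 = 324
cy_3 = 320
r_3 = 64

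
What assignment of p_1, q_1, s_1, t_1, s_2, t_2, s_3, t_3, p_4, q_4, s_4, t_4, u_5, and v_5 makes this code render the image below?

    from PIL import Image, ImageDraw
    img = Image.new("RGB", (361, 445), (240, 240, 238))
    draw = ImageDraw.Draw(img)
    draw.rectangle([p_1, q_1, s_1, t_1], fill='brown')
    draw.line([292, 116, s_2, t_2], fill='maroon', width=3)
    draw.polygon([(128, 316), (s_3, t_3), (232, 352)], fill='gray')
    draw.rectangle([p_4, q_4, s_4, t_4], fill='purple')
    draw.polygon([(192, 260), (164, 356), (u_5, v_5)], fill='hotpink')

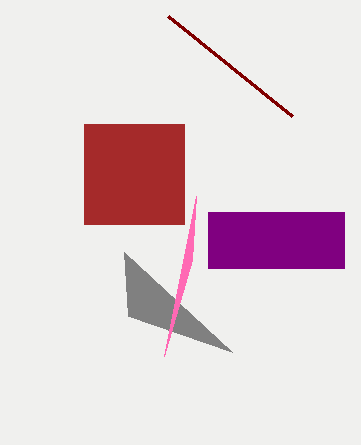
p_1 = 84, q_1 = 124, s_1 = 184, t_1 = 224, s_2 = 168, t_2 = 16, s_3 = 124, t_3 = 252, p_4 = 208, q_4 = 212, s_4 = 344, t_4 = 268, u_5 = 196, v_5 = 196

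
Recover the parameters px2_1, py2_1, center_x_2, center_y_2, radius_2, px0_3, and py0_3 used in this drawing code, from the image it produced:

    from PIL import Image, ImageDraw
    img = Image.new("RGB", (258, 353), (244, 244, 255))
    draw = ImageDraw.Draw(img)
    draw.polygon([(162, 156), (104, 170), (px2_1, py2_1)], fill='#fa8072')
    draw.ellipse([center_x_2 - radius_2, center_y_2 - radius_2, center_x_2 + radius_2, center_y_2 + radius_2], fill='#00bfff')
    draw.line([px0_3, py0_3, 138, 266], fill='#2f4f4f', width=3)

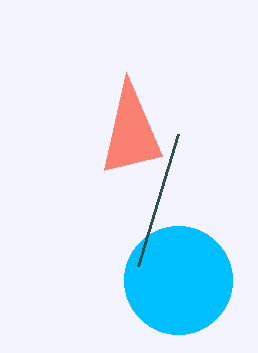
px2_1 = 126, py2_1 = 72, center_x_2 = 178, center_y_2 = 280, radius_2 = 54, px0_3 = 178, py0_3 = 134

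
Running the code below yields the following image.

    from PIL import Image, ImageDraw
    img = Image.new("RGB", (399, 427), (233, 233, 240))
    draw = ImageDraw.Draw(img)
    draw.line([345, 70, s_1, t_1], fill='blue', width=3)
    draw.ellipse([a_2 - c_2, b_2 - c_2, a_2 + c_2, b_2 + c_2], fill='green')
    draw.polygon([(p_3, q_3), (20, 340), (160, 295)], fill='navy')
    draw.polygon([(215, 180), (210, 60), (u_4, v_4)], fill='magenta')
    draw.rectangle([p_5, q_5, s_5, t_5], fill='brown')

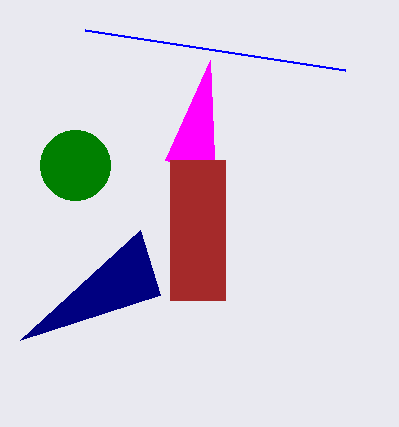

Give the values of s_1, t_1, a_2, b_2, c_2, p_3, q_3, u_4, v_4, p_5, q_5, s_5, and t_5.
s_1 = 85, t_1 = 30, a_2 = 75, b_2 = 165, c_2 = 35, p_3 = 140, q_3 = 230, u_4 = 165, v_4 = 160, p_5 = 170, q_5 = 160, s_5 = 225, t_5 = 300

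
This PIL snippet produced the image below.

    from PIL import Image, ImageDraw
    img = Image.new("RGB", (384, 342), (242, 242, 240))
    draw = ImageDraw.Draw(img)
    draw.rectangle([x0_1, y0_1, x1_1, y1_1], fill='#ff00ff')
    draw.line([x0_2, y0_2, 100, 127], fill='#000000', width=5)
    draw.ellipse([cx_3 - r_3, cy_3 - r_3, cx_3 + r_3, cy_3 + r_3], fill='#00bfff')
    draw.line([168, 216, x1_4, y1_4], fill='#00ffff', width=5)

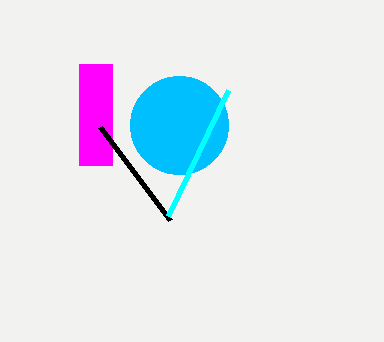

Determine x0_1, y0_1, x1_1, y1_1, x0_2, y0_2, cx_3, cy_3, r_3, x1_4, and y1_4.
x0_1 = 79
y0_1 = 64
x1_1 = 112
y1_1 = 165
x0_2 = 170
y0_2 = 220
cx_3 = 179
cy_3 = 125
r_3 = 49
x1_4 = 228
y1_4 = 90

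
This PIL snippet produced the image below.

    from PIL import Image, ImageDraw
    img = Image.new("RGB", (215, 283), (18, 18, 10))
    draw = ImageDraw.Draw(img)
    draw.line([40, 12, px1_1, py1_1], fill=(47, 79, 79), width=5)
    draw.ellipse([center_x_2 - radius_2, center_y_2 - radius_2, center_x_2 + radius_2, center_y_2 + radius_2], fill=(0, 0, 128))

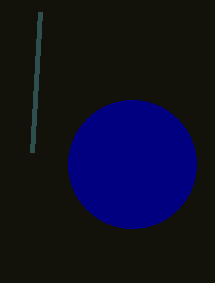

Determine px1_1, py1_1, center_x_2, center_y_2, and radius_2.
px1_1 = 32, py1_1 = 152, center_x_2 = 132, center_y_2 = 164, radius_2 = 64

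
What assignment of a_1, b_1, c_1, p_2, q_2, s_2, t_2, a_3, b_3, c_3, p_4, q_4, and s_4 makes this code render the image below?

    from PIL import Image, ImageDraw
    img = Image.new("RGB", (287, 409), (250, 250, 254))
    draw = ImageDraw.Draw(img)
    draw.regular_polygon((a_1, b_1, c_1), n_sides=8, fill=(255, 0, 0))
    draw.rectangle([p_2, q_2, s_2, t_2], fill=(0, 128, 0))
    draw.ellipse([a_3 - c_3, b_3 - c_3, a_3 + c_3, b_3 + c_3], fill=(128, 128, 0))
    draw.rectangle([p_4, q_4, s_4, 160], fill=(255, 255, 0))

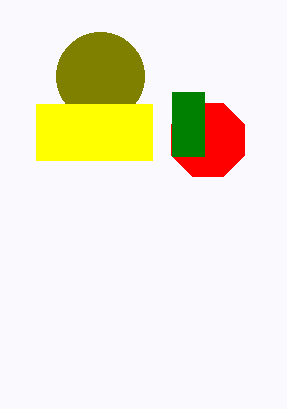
a_1 = 208
b_1 = 140
c_1 = 40
p_2 = 172
q_2 = 92
s_2 = 204
t_2 = 156
a_3 = 100
b_3 = 76
c_3 = 44
p_4 = 36
q_4 = 104
s_4 = 152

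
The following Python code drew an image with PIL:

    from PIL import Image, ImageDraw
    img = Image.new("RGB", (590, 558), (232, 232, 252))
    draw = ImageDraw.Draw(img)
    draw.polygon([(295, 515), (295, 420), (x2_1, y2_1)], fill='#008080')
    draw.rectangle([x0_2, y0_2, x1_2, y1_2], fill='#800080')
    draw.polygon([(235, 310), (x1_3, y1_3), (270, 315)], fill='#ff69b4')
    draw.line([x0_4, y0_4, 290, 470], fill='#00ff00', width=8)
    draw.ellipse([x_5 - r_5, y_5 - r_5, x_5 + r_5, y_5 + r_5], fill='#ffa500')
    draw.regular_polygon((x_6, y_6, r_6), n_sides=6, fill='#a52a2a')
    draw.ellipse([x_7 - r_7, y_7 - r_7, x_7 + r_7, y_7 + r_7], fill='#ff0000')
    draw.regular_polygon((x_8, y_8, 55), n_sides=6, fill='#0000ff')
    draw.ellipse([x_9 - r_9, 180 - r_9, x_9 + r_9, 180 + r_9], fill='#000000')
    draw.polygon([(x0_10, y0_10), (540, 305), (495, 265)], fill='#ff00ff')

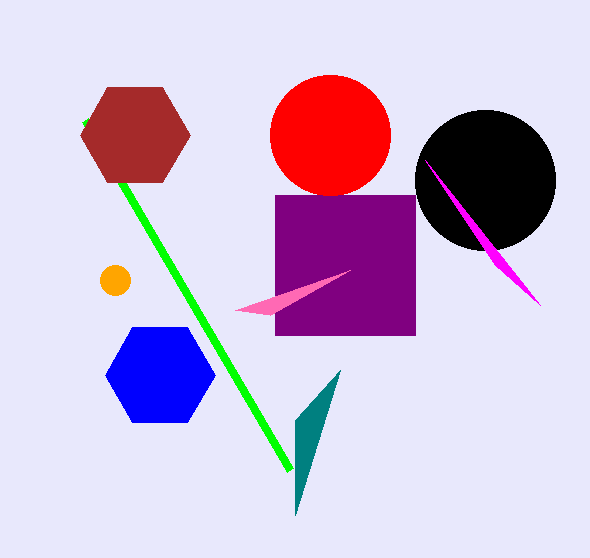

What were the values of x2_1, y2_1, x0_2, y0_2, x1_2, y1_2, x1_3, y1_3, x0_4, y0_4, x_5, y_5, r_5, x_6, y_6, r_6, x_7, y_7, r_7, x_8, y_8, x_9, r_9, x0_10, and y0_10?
x2_1 = 340, y2_1 = 370, x0_2 = 275, y0_2 = 195, x1_2 = 415, y1_2 = 335, x1_3 = 350, y1_3 = 270, x0_4 = 85, y0_4 = 120, x_5 = 115, y_5 = 280, r_5 = 15, x_6 = 135, y_6 = 135, r_6 = 55, x_7 = 330, y_7 = 135, r_7 = 60, x_8 = 160, y_8 = 375, x_9 = 485, r_9 = 70, x0_10 = 425, y0_10 = 160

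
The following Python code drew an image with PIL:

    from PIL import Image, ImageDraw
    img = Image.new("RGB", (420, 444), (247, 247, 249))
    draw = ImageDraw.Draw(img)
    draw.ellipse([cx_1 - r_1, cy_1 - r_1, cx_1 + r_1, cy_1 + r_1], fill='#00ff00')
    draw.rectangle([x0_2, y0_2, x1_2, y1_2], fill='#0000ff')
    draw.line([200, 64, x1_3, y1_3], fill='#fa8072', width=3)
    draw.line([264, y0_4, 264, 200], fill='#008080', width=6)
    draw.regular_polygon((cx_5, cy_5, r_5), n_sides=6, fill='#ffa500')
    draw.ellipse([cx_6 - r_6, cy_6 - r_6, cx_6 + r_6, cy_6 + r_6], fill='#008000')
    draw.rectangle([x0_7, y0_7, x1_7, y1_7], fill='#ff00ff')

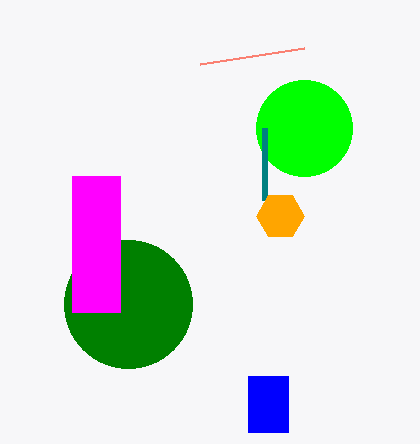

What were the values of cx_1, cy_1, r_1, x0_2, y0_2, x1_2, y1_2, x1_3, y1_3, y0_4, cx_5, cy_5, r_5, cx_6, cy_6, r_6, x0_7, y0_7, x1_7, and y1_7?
cx_1 = 304; cy_1 = 128; r_1 = 48; x0_2 = 248; y0_2 = 376; x1_2 = 288; y1_2 = 432; x1_3 = 304; y1_3 = 48; y0_4 = 128; cx_5 = 280; cy_5 = 216; r_5 = 24; cx_6 = 128; cy_6 = 304; r_6 = 64; x0_7 = 72; y0_7 = 176; x1_7 = 120; y1_7 = 312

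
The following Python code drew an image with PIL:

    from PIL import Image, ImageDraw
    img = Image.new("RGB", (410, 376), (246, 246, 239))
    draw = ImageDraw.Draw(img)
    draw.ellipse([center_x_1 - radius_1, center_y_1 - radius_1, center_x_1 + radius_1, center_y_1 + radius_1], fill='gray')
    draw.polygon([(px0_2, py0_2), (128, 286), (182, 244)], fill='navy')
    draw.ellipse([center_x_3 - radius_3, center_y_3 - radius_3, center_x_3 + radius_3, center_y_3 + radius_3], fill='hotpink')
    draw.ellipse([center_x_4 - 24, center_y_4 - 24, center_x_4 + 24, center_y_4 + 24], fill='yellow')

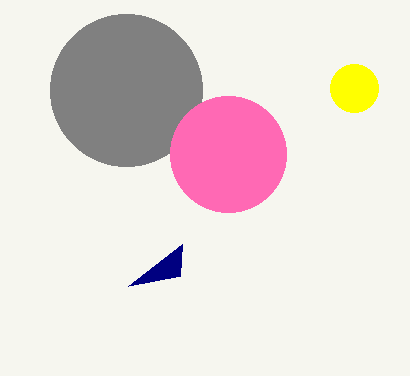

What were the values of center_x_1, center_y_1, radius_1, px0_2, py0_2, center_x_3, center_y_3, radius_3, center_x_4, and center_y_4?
center_x_1 = 126
center_y_1 = 90
radius_1 = 76
px0_2 = 180
py0_2 = 276
center_x_3 = 228
center_y_3 = 154
radius_3 = 58
center_x_4 = 354
center_y_4 = 88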